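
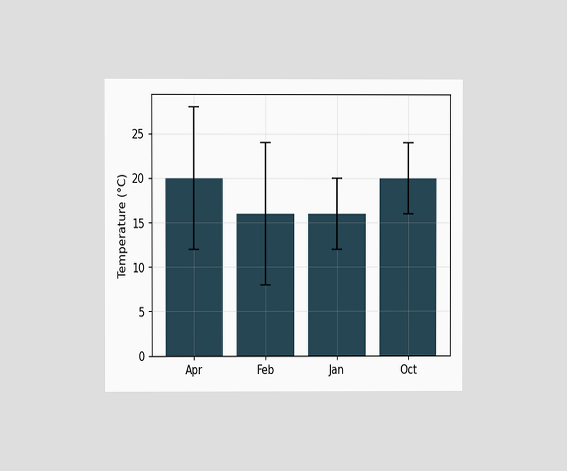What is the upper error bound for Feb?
The chart is viewed at a slight angle. The Feb bar's upper whisker reaches 24°C.

24°C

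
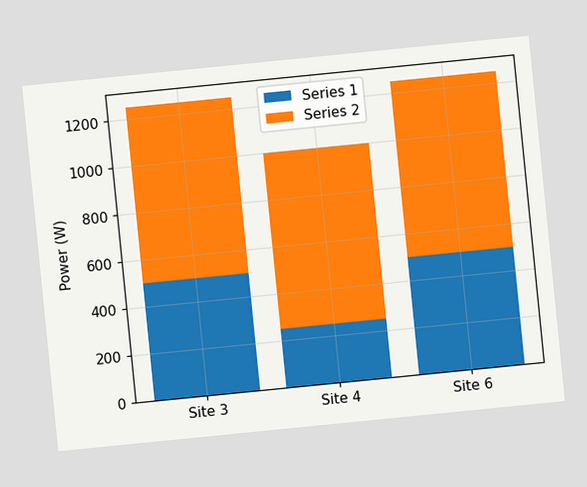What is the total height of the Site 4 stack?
1000W

The chart is tilted about 6° counter-clockwise. The Site 4 stack's top reaches 1000W on the y-axis.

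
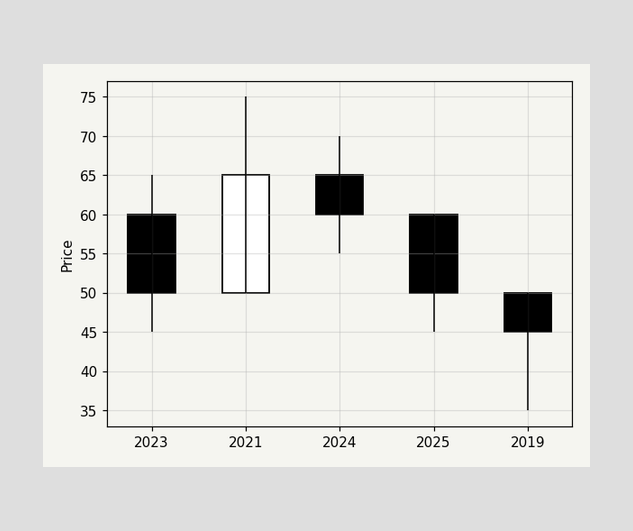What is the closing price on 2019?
45

The 2019 candle closes at 45.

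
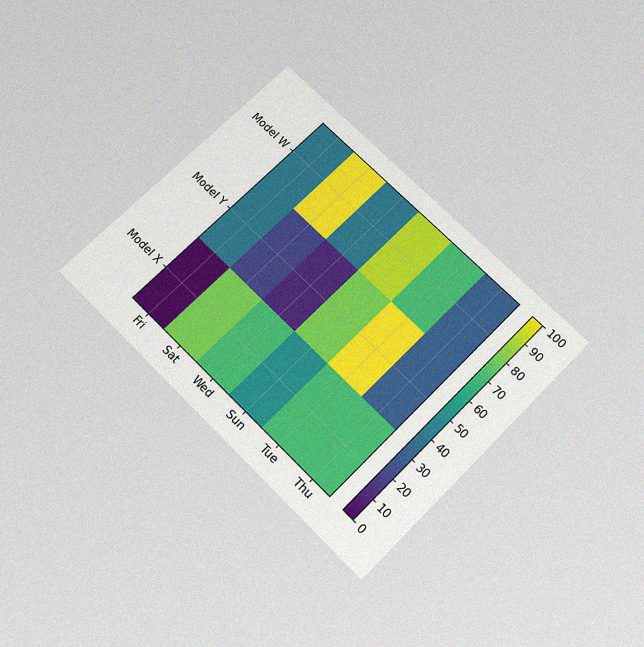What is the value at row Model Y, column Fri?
40

The chart is tilted about 45° clockwise and viewed slightly from below, with some photo noise. Matching cell (Model Y, Fri) against the colorbar gives 40.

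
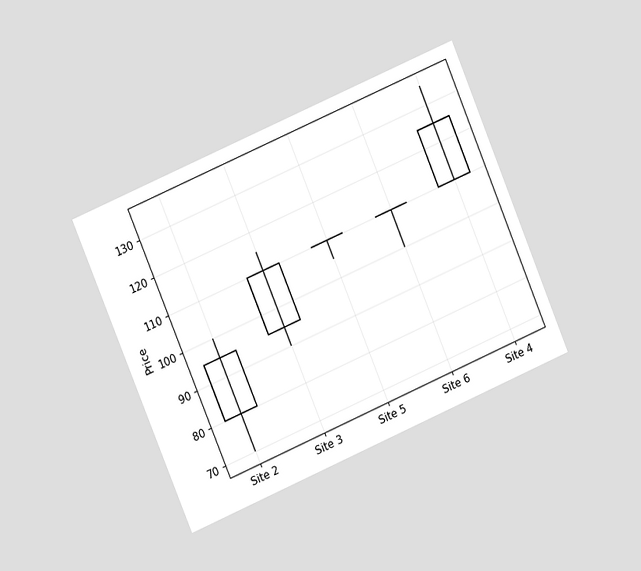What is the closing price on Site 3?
The chart is tilted about 23° counter-clockwise and viewed at a slight angle. The Site 3 candle closes at 110.

110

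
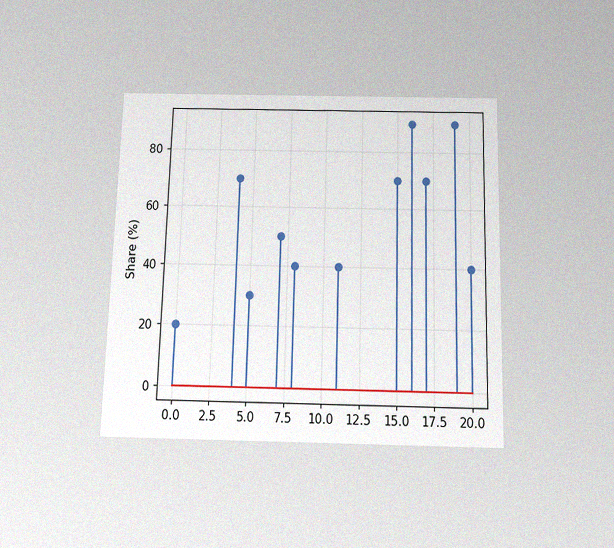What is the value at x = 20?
40%

The chart is viewed slightly from below, with some photo noise. The stem at x=20 reaches 40%.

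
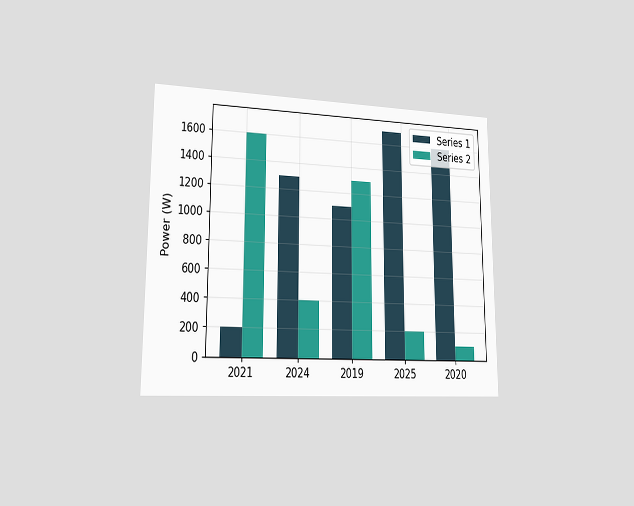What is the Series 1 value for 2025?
1700W

The chart is viewed slightly from the left. The Series 1 bar at 2025 reaches 1700W on the y-axis.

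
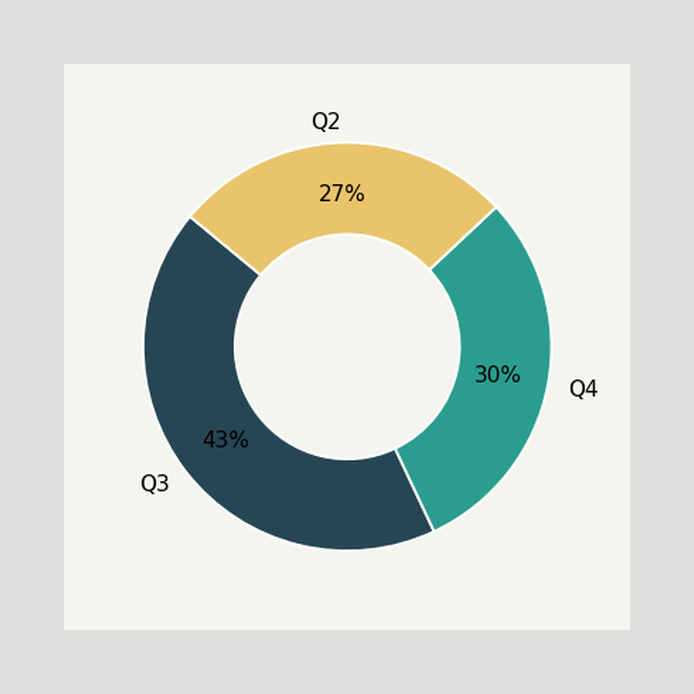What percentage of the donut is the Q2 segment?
27%

The Q2 segment takes up 27% of the ring.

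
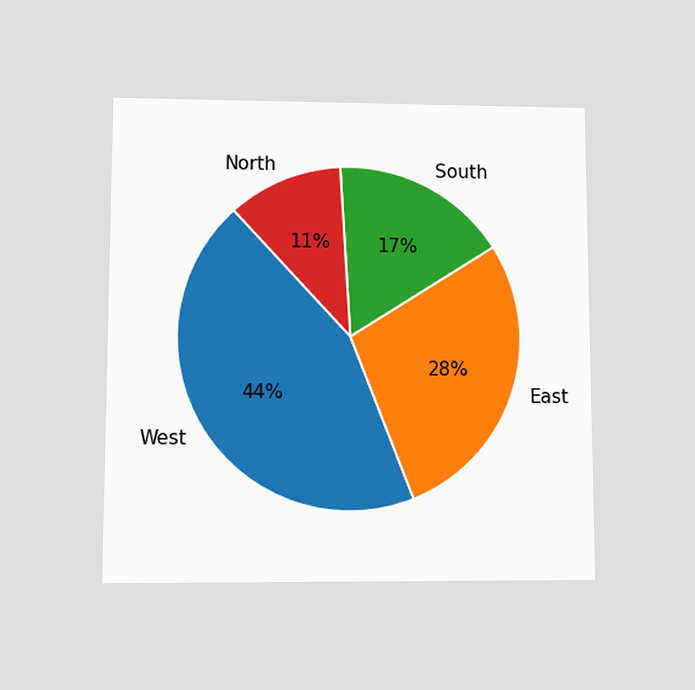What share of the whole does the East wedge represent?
The chart is viewed at a slight angle. The East slice takes up 28% of the pie.

28%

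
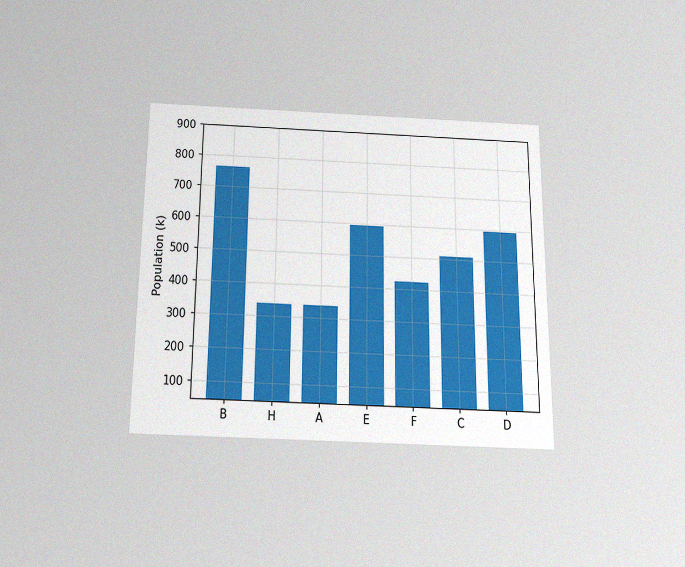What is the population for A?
340k

The chart is viewed slightly from below, with some photo noise. Reading along the chart's y-axis, the A bar reaches 340k.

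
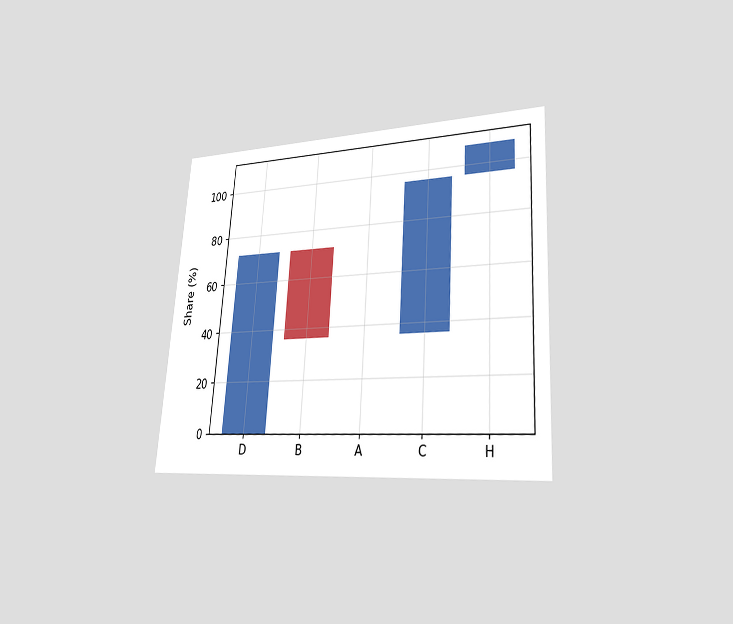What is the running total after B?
The chart is tilted about 4° clockwise and viewed at a slight angle. After B the running total reaches 36%.

36%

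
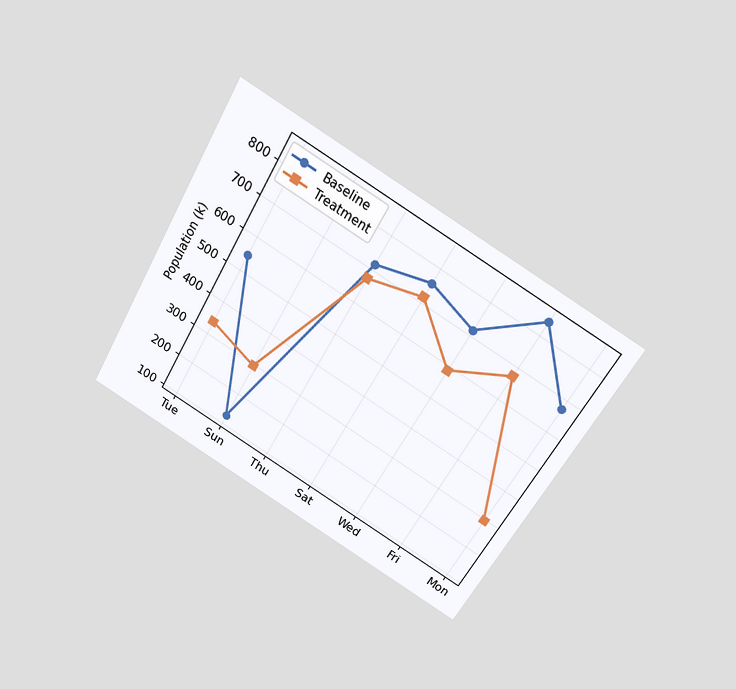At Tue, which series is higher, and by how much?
The chart is tilted about 30° clockwise and viewed slightly from above. At Tue, Baseline sits above the other line by 210k.

Baseline, by 210k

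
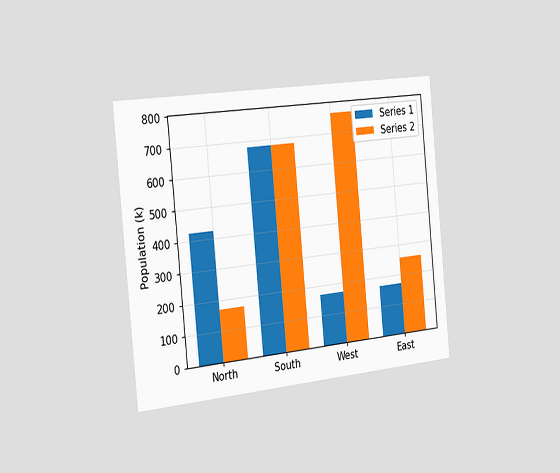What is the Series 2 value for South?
680k

The chart is tilted about 6° counter-clockwise and viewed slightly from the left. The Series 2 bar at South reaches 680k on the y-axis.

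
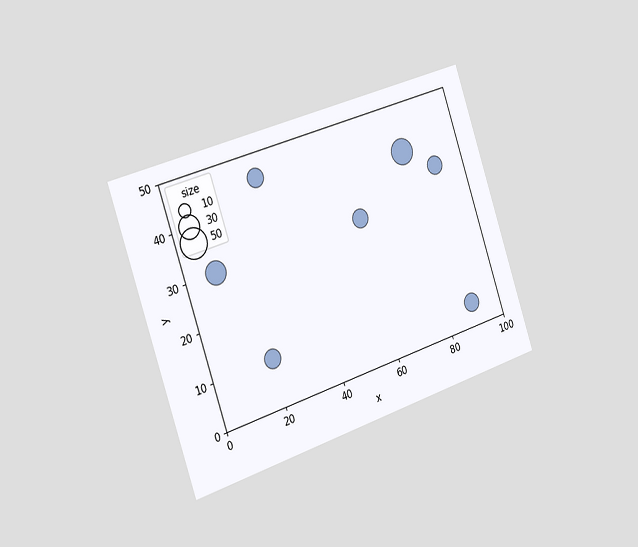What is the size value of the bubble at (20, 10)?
The chart is tilted about 19° counter-clockwise and viewed slightly from the left. Matching the bubble at (20, 10) against the size legend gives 20.

20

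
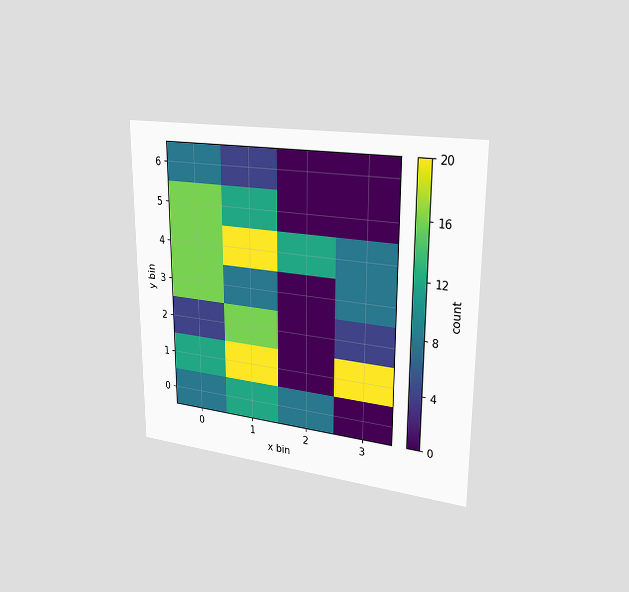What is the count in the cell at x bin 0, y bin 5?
The chart is viewed slightly from the right. Matching the cell (0, 5) against the colorbar gives 16.

16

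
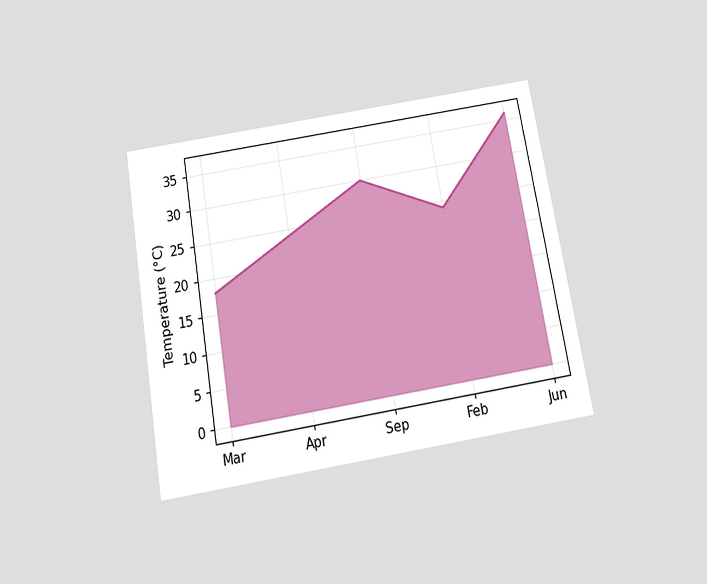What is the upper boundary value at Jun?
36°C

The chart is tilted about 10° counter-clockwise and viewed slightly from below. At Jun the upper boundary is at 36°C.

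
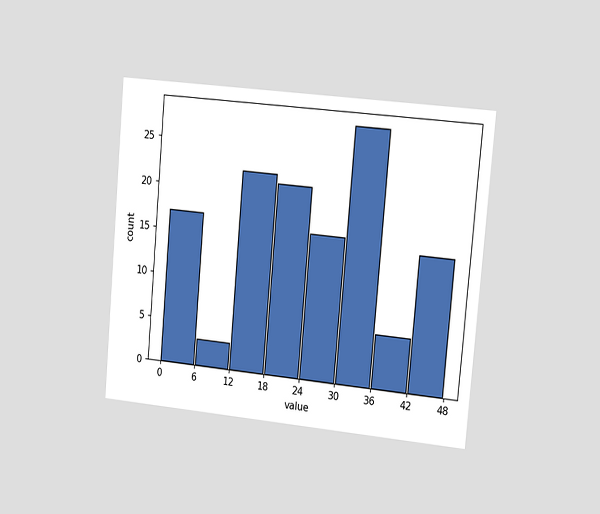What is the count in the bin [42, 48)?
15

The chart is tilted about 5° clockwise and viewed slightly from the right. The [42, 48) bin has height 15.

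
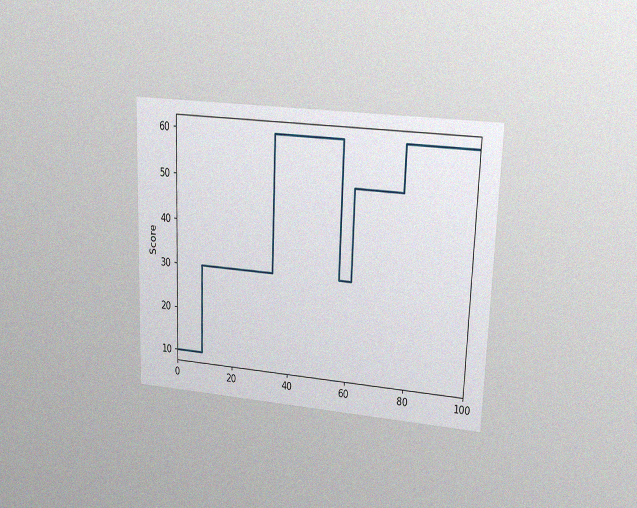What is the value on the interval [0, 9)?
10

The chart is tilted about 2° clockwise and viewed at a slight angle, with some photo noise. On [0, 9) the step sits at 10.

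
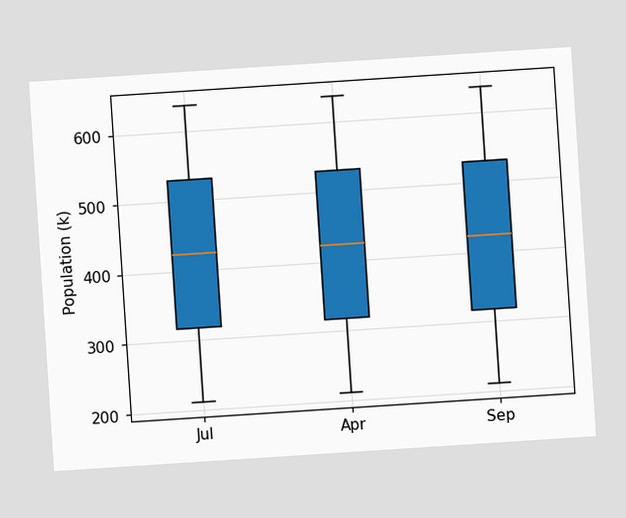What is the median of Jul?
424k

The chart is tilted about 4° counter-clockwise. The median line in the Jul box sits at 424k.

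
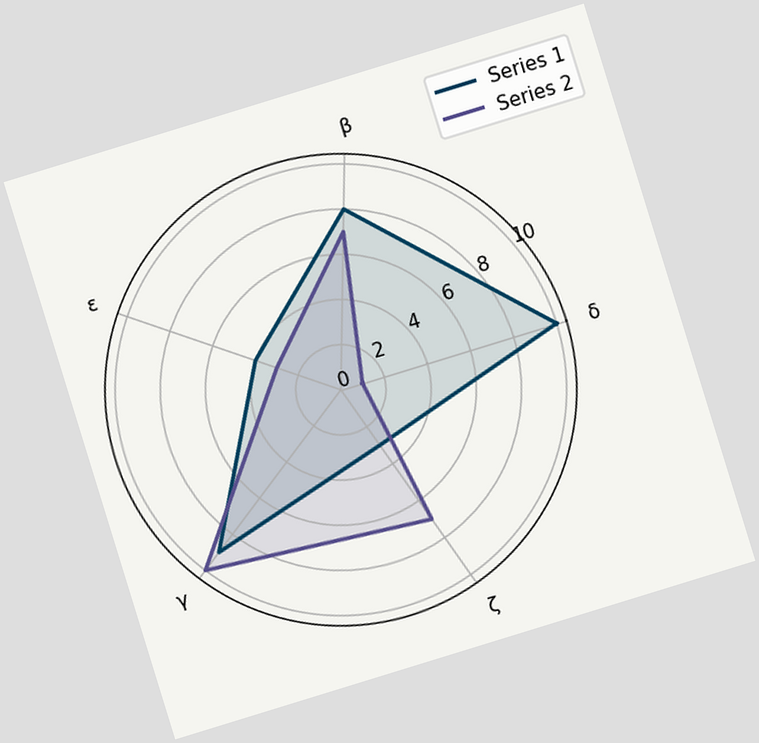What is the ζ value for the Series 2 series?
The chart is tilted about 17° counter-clockwise. On the ζ axis, Series 2 reaches 7.

7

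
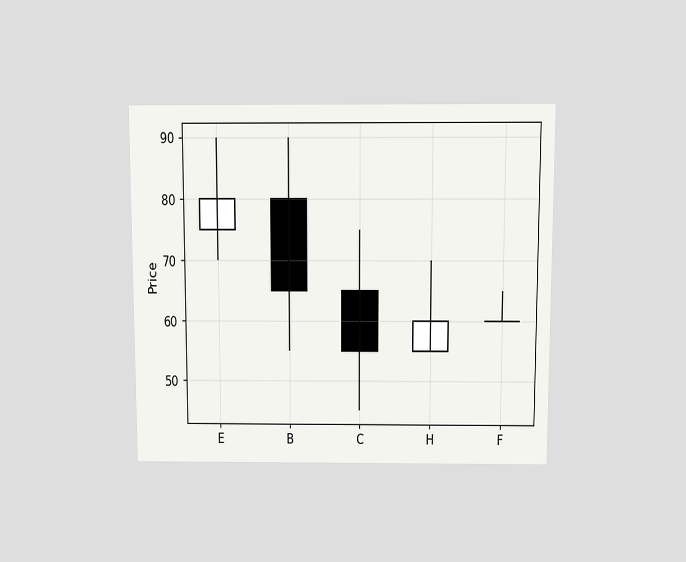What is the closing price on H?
60

The chart is viewed slightly from above. The H candle closes at 60.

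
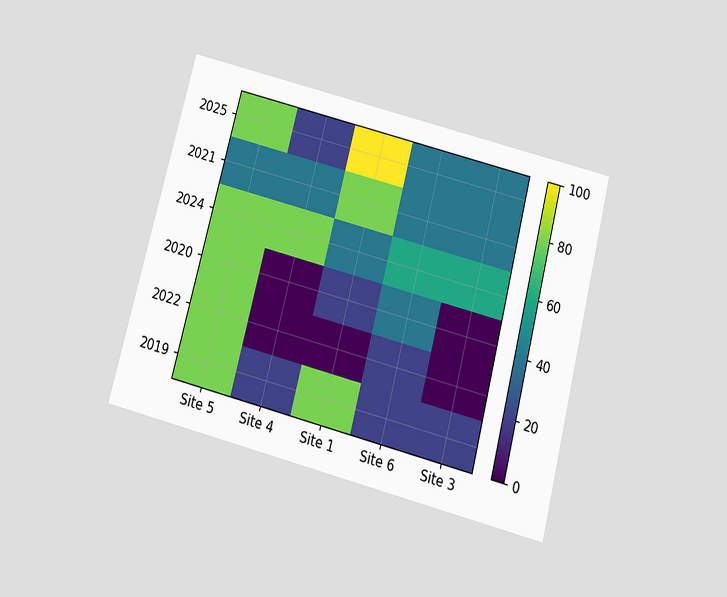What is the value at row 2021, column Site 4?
The chart is tilted about 15° clockwise and viewed slightly from below. Matching cell (2021, Site 4) against the colorbar gives 40.

40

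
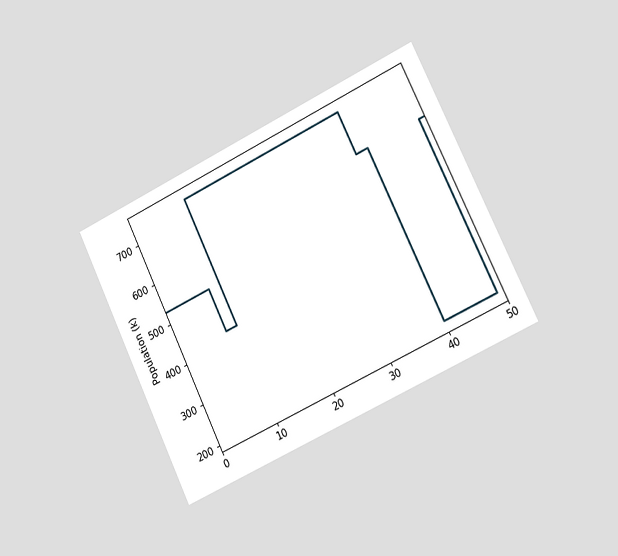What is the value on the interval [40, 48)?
The chart is tilted about 26° counter-clockwise and viewed slightly from the right. On [40, 48) the step sits at 212k.

212k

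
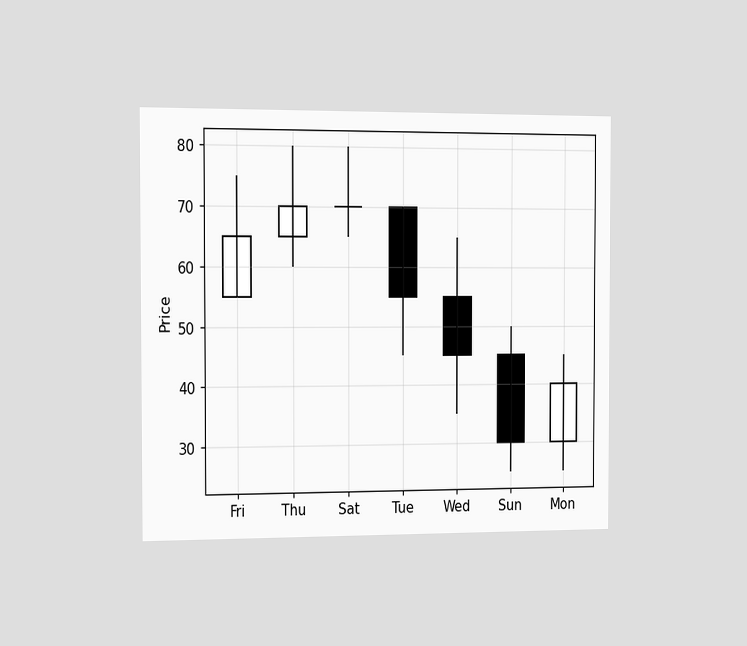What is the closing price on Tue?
The chart is viewed slightly from the left. The Tue candle closes at 55.

55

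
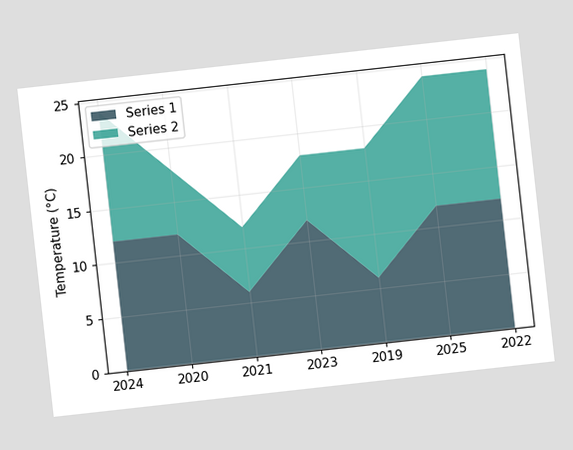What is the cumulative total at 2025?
24°C

The chart is tilted about 6° counter-clockwise. The stacked total at 2025 reaches 24°C.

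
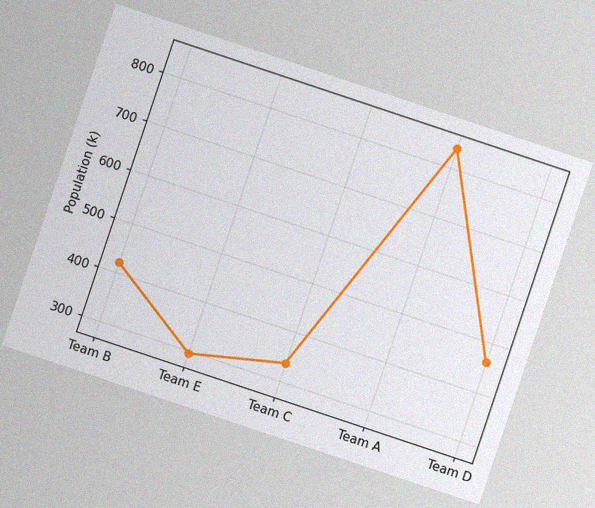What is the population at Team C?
336k

The chart is tilted about 18° clockwise, with some photo noise. At Team C, the line is at 336k.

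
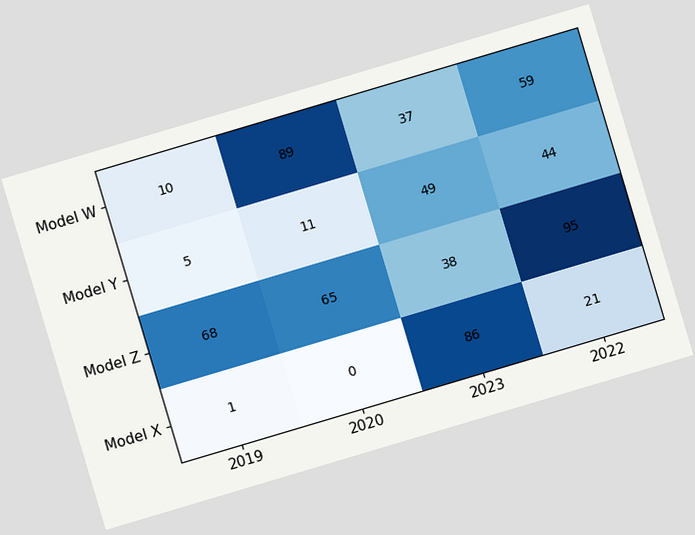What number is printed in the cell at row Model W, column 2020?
The chart is tilted about 17° counter-clockwise. The (Model W, 2020) cell reads 89.

89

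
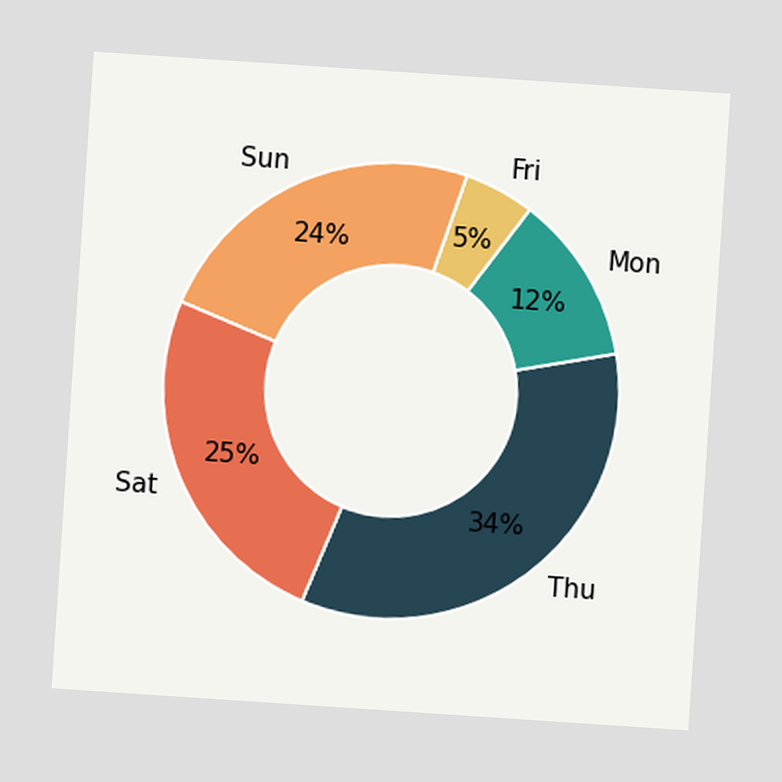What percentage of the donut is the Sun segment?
24%

The chart is tilted about 4° clockwise. The Sun segment takes up 24% of the ring.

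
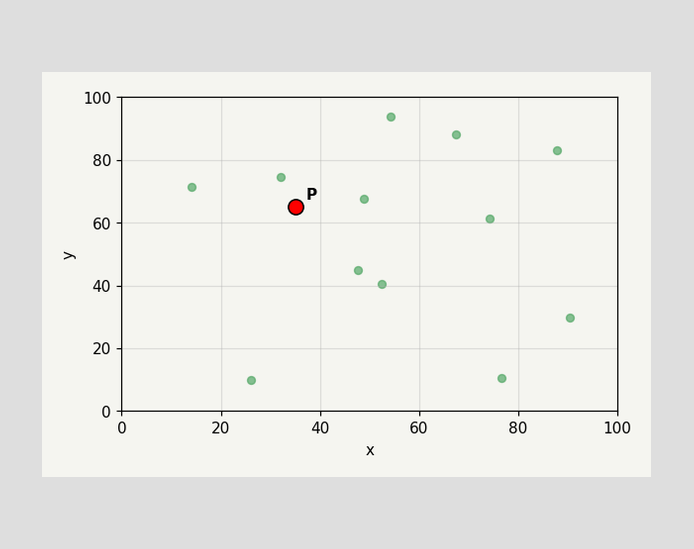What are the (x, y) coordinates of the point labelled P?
Following the gridlines from P to each axis, P sits at (35, 65).

(35, 65)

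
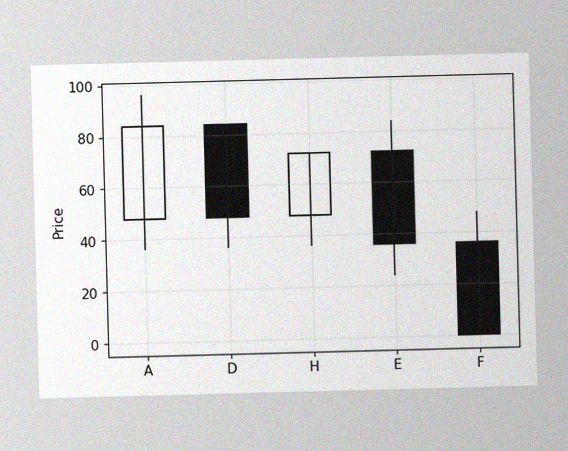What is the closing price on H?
72

The image has some photo noise and uneven lighting. The H candle closes at 72.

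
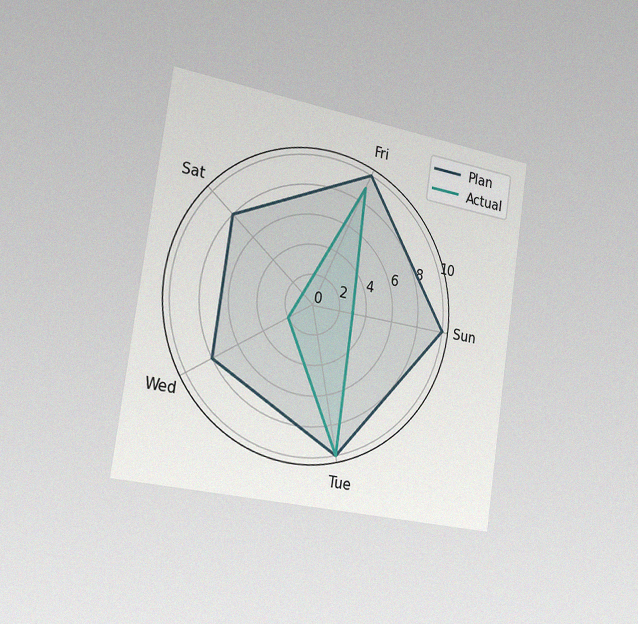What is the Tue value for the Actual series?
10

The chart is tilted about 8° clockwise and viewed slightly from the left, with some photo noise. On the Tue axis, Actual reaches 10.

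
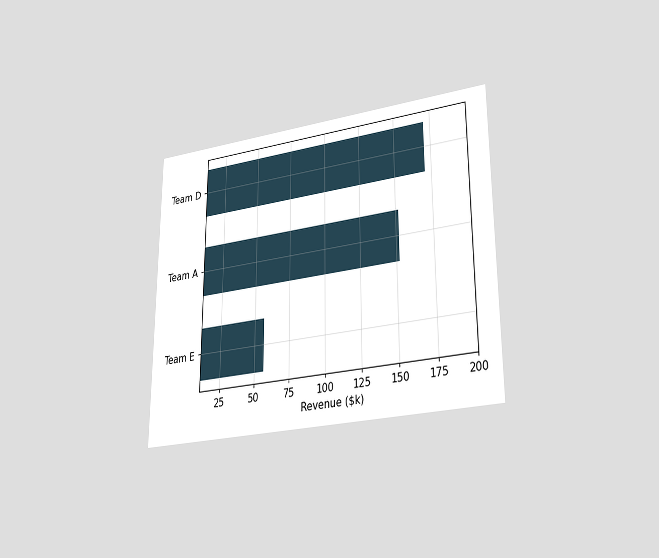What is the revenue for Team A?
The chart is viewed at a slight angle. Reading along the chart's x-axis, the Team A bar reaches $152k.

$152k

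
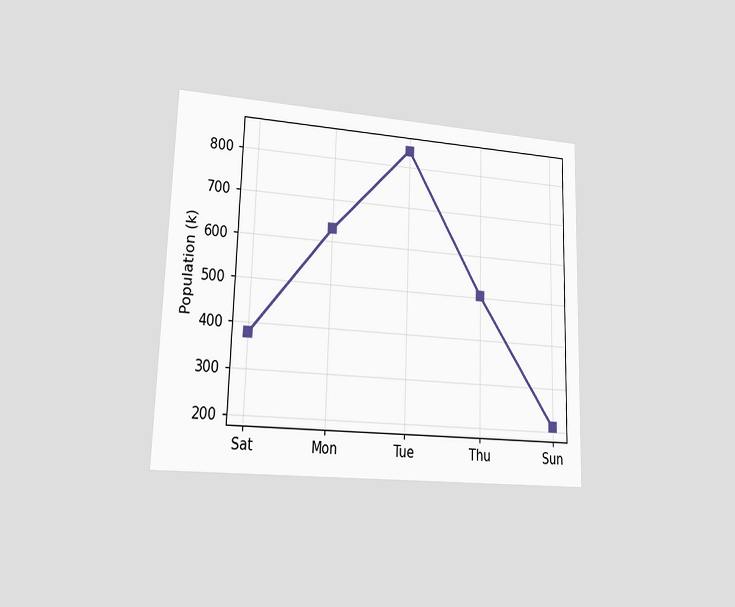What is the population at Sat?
378k

The chart is viewed at a slight angle. At Sat, the line is at 378k.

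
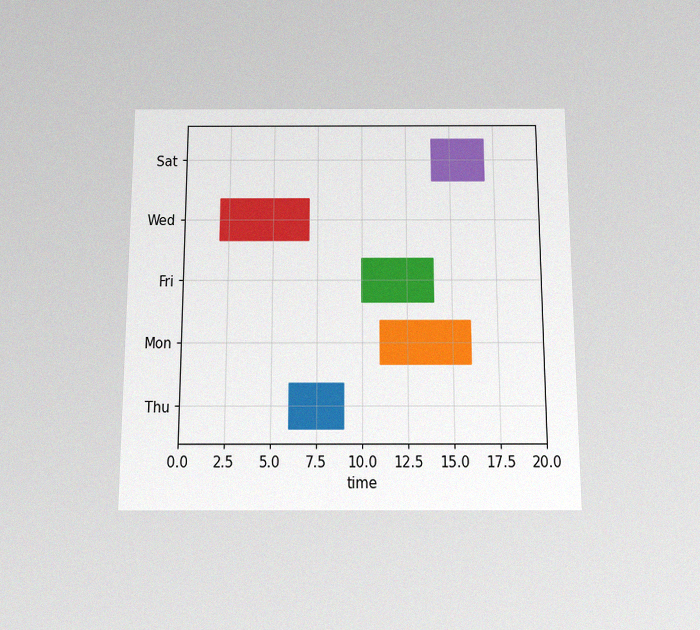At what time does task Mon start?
The chart is viewed slightly from below, with some photo noise. The Mon bar begins at t=11.

11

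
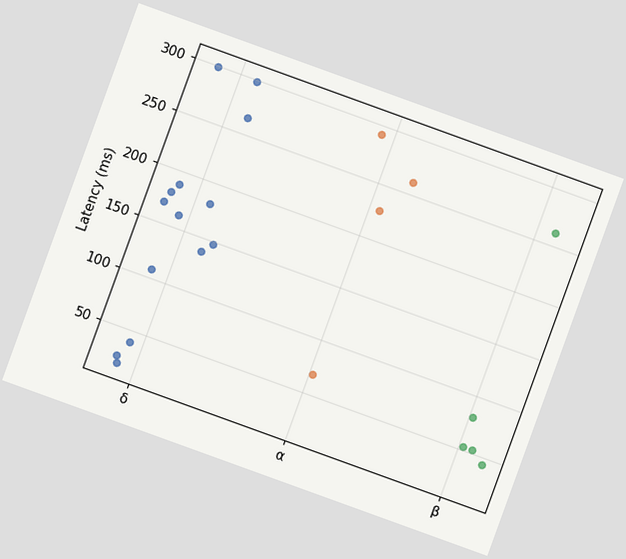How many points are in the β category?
The chart is tilted about 20° clockwise. Counting the markers in the β column gives 5.

5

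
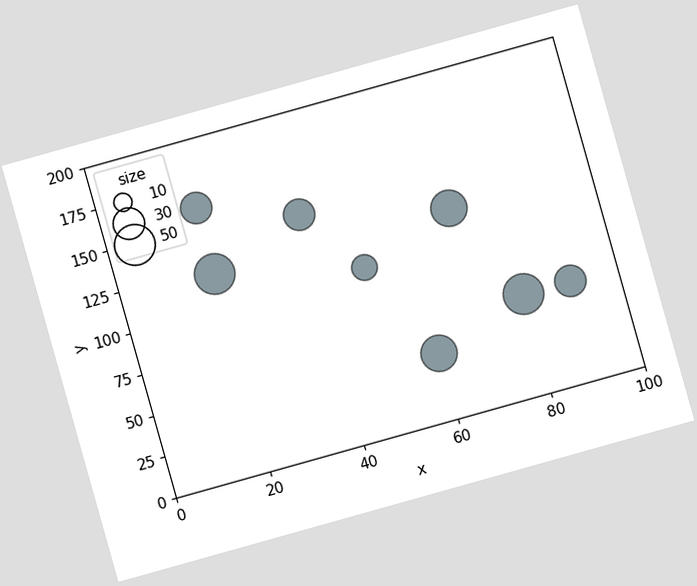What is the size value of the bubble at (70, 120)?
40

The chart is tilted about 16° counter-clockwise. Matching the bubble at (70, 120) against the size legend gives 40.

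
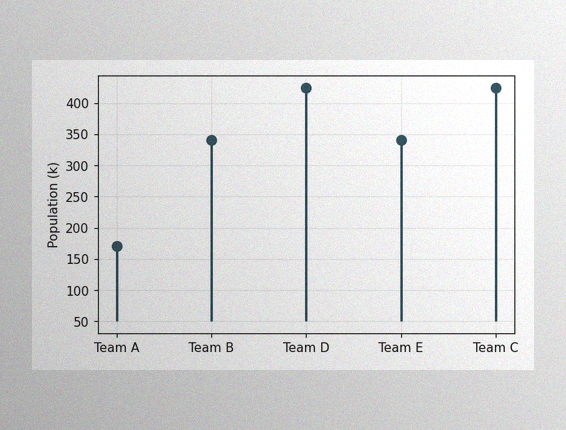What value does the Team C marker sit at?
The image has some photo noise and uneven lighting. The Team C marker sits at 425k.

425k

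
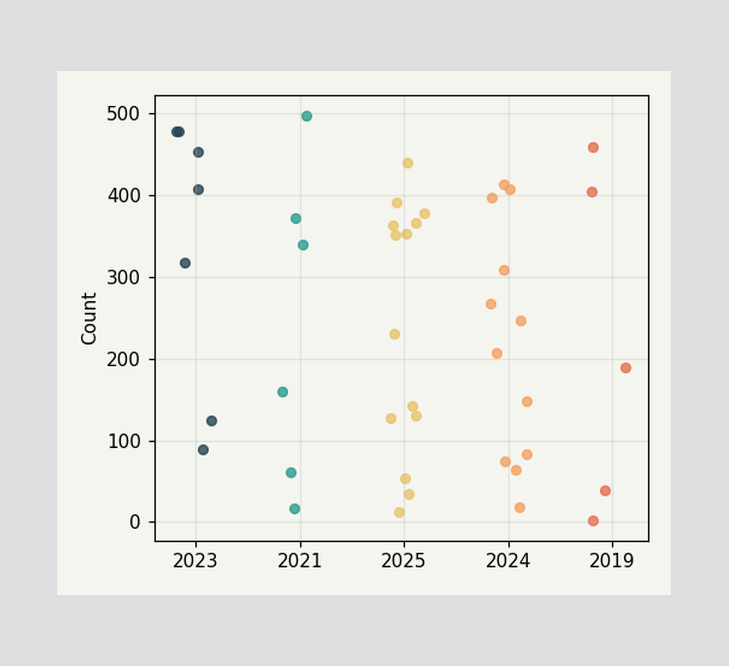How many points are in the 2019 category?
5

Counting the markers in the 2019 column gives 5.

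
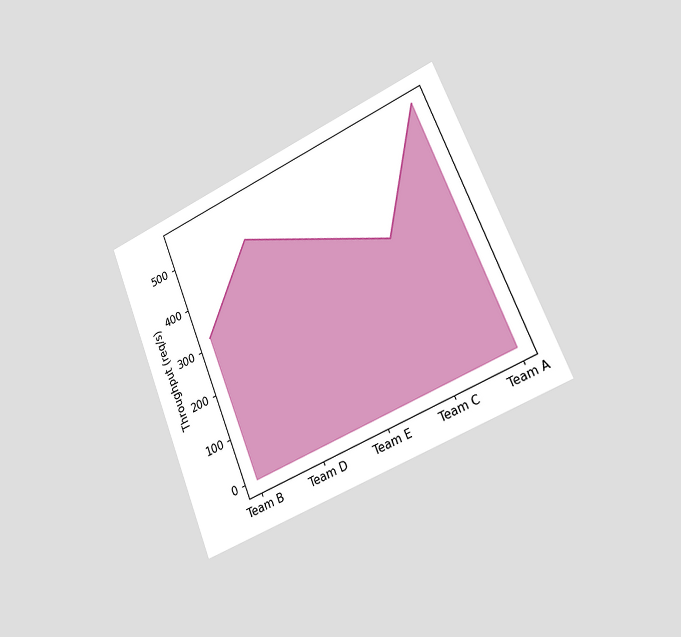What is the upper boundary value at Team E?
400req/s

The chart is tilted about 22° counter-clockwise and viewed slightly from the right. At Team E the upper boundary is at 400req/s.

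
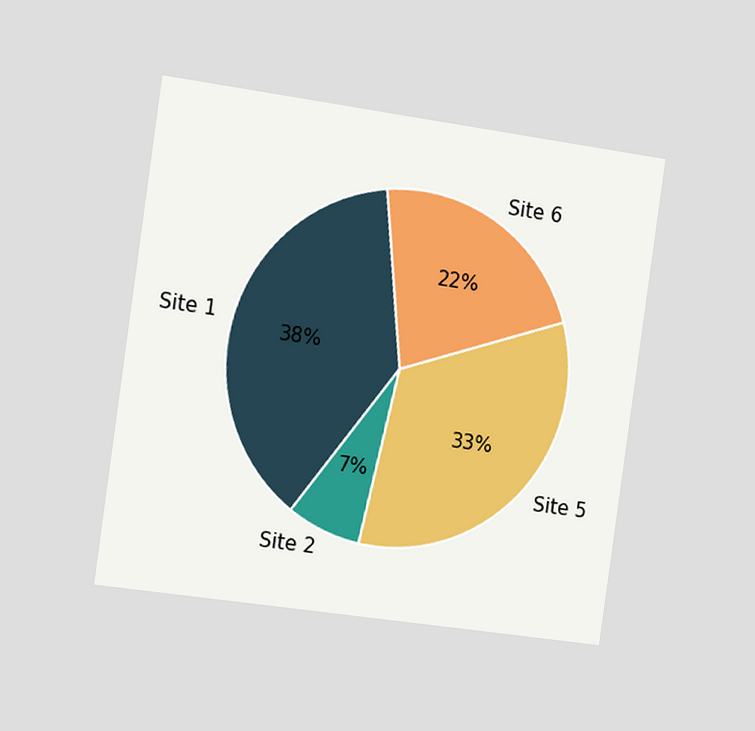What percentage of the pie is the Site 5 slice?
The chart is tilted about 8° clockwise and viewed slightly from the left. The Site 5 slice takes up 33% of the pie.

33%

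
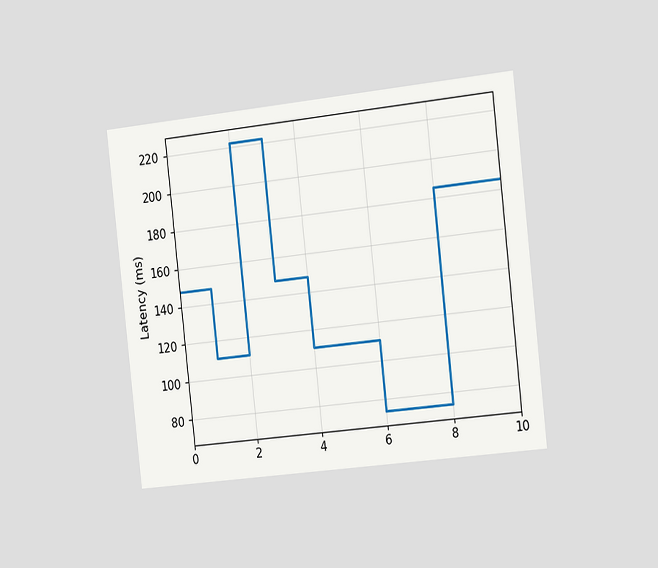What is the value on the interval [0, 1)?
The chart is tilted about 6° counter-clockwise and viewed slightly from the right. On [0, 1) the step sits at 148ms.

148ms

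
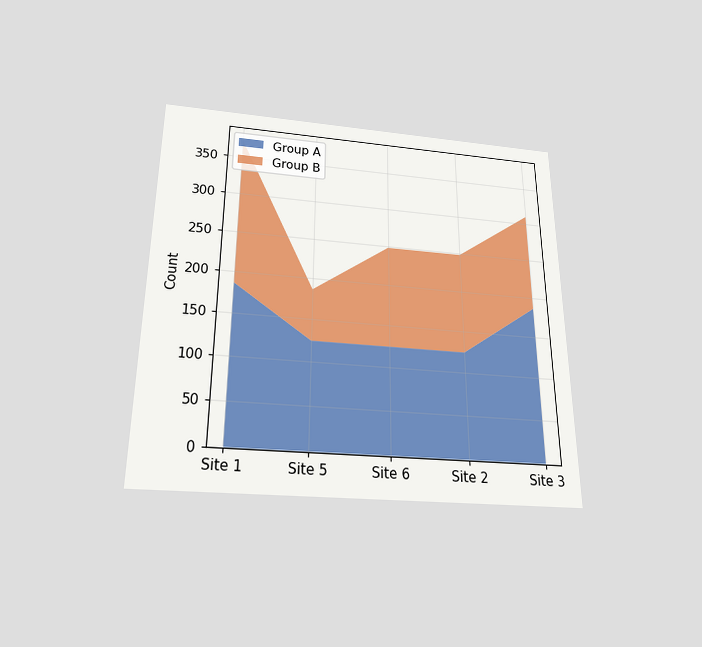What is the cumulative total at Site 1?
The chart is viewed slightly from below. The stacked total at Site 1 reaches 372.

372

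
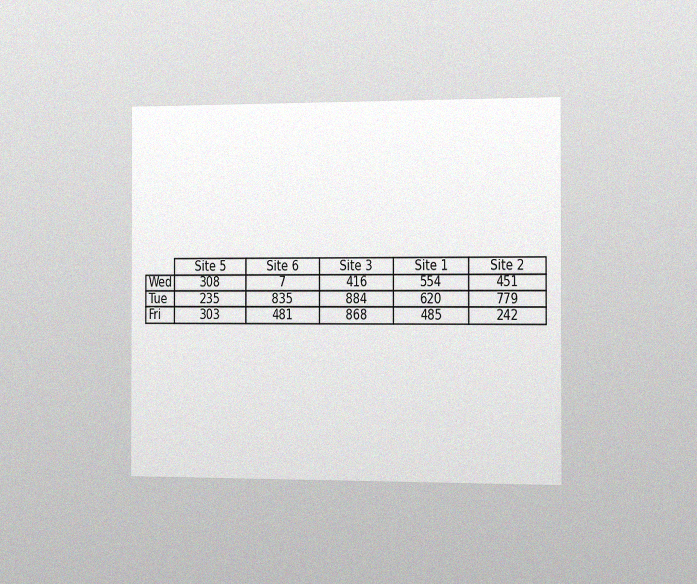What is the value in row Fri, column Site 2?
The chart is viewed slightly from the right, with some photo noise. The (Fri, Site 2) cell reads 242.

242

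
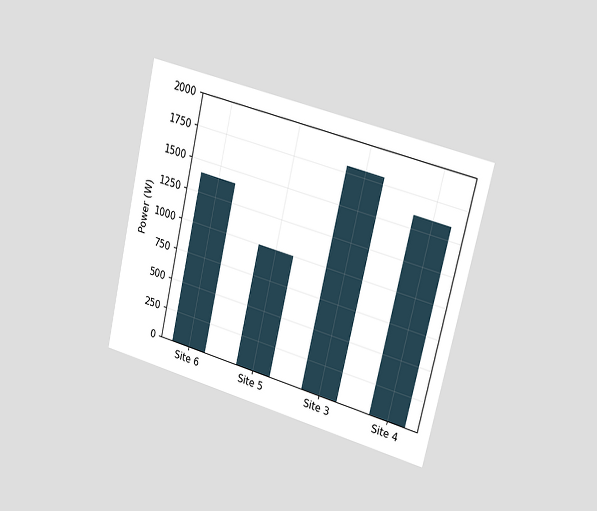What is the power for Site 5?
The chart is tilted about 13° clockwise and viewed slightly from the right. Reading along the chart's y-axis, the Site 5 bar reaches 1000W.

1000W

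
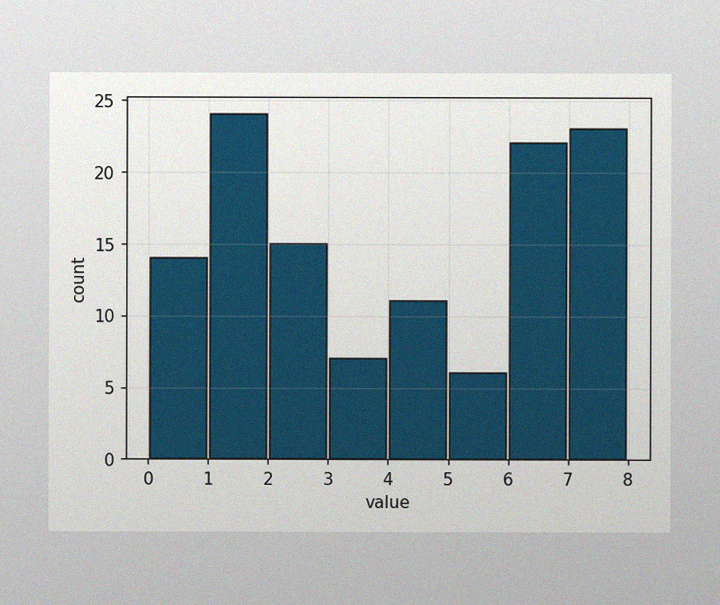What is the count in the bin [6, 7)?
22

The image has some photo noise and uneven lighting. The [6, 7) bin has height 22.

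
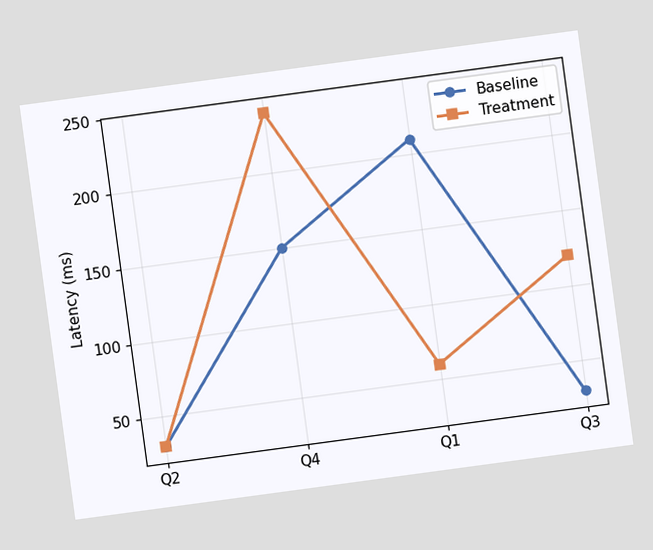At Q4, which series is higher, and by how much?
The chart is tilted about 8° counter-clockwise. At Q4, Treatment sits above the other line by 90ms.

Treatment, by 90ms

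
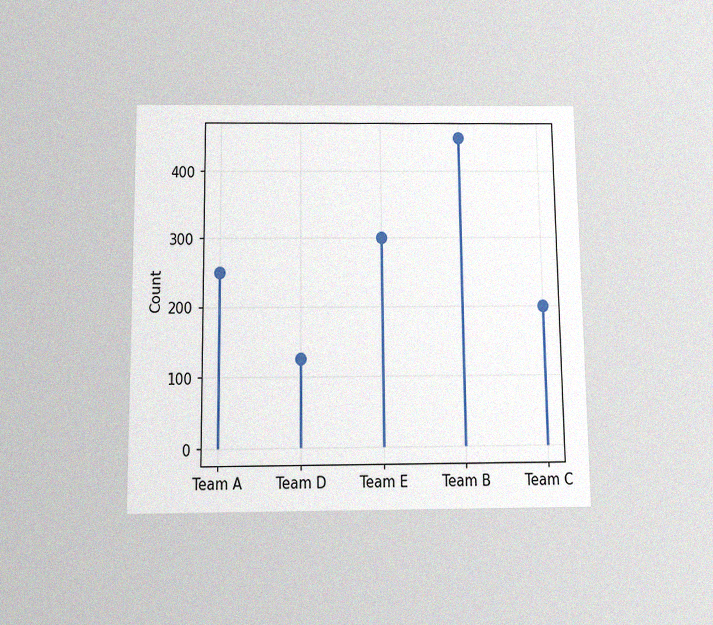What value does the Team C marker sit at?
The chart is viewed slightly from below, with some photo noise. The Team C marker sits at 200.

200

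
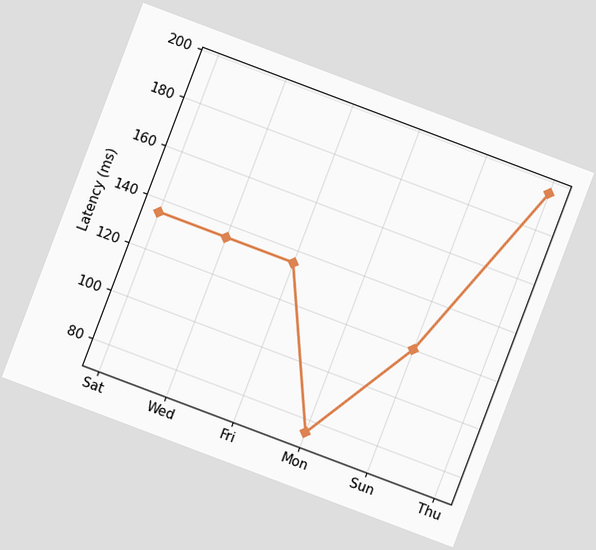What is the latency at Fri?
135ms

The chart is tilted about 21° clockwise. At Fri, the line is at 135ms.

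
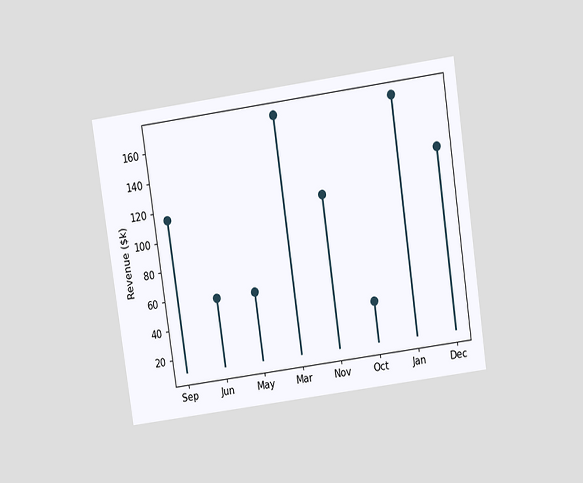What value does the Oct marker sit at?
The chart is tilted about 8° counter-clockwise and viewed slightly from above. The Oct marker sits at $38k.

$38k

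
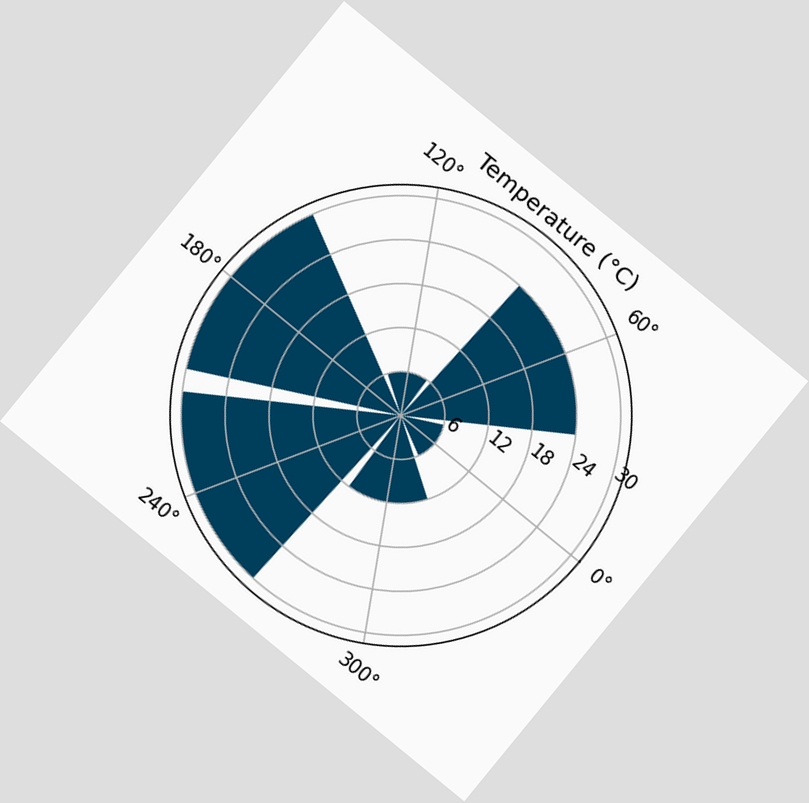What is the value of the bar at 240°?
The chart is tilted about 39° clockwise. The bar at 240° reaches 30°C on the radial axis.

30°C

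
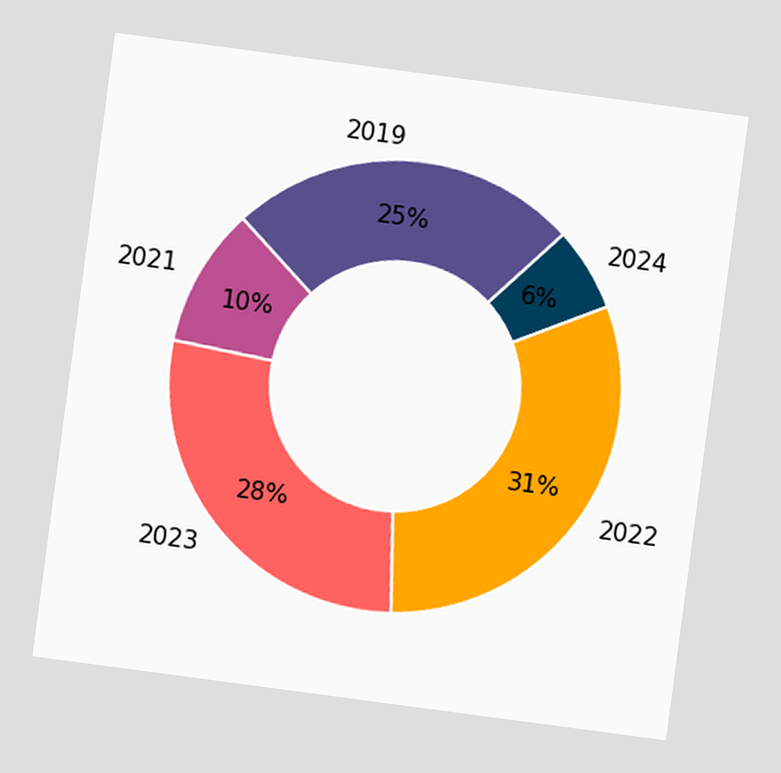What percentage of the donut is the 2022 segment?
31%

The chart is tilted about 8° clockwise. The 2022 segment takes up 31% of the ring.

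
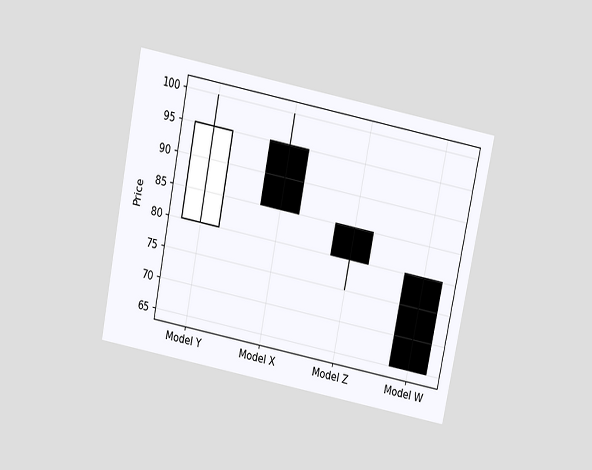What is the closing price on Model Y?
95

The chart is tilted about 11° clockwise and viewed slightly from above. The Model Y candle closes at 95.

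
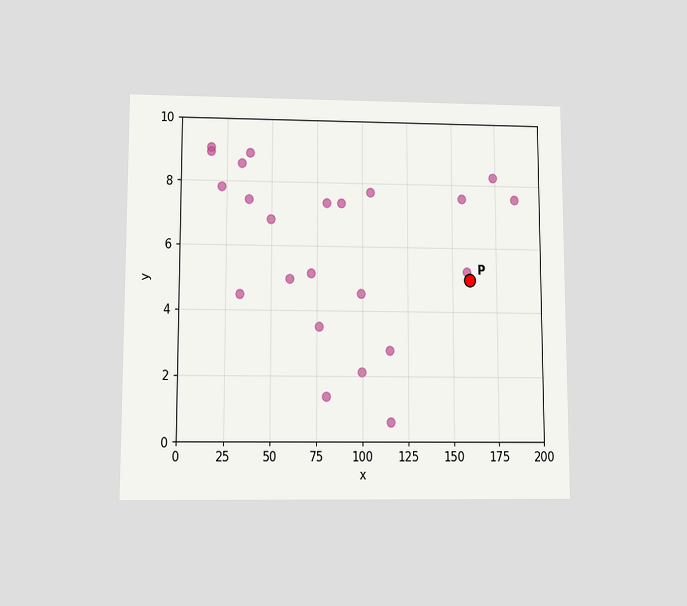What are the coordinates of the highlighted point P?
The chart is viewed slightly from below. Following the gridlines from P to each axis, P sits at (160, 5).

(160, 5)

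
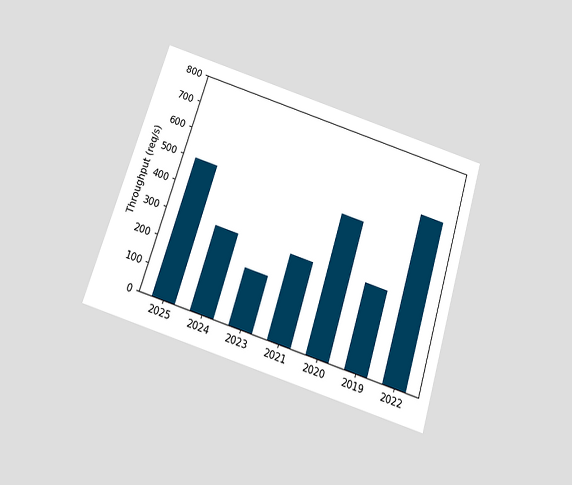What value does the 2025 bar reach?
The chart is tilted about 17° clockwise and viewed slightly from below. Reading along the chart's y-axis, the 2025 bar reaches 500req/s.

500req/s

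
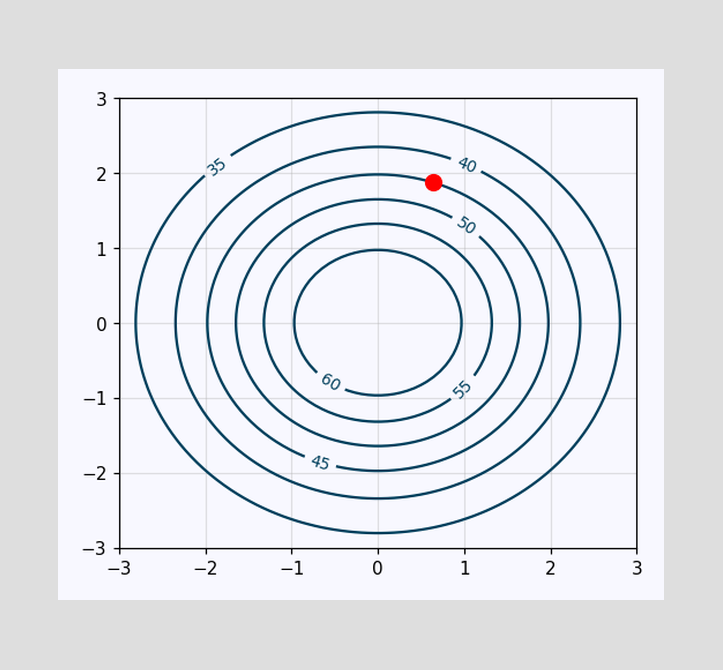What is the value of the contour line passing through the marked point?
The marked point sits on the contour labelled 45.

45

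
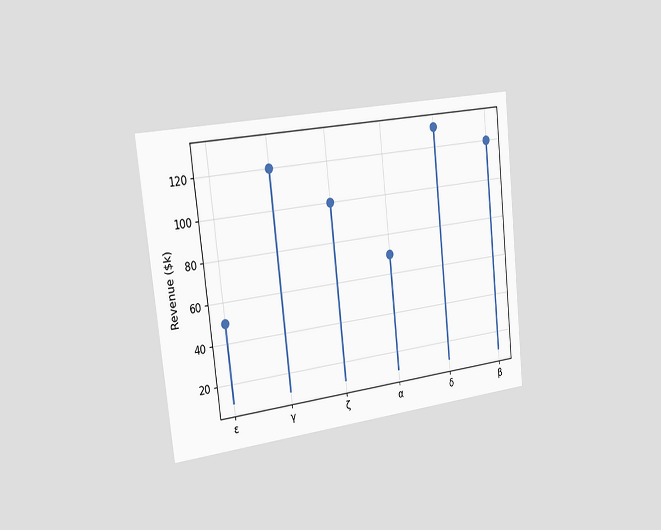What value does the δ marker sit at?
$130k

The chart is tilted about 6° counter-clockwise and viewed slightly from the left. The δ marker sits at $130k.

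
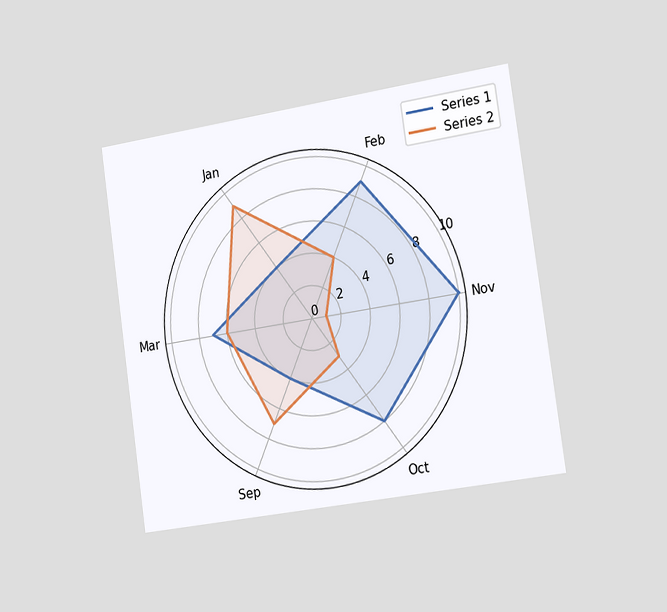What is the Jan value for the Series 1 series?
4

The chart is tilted about 8° counter-clockwise and viewed slightly from the right. On the Jan axis, Series 1 reaches 4.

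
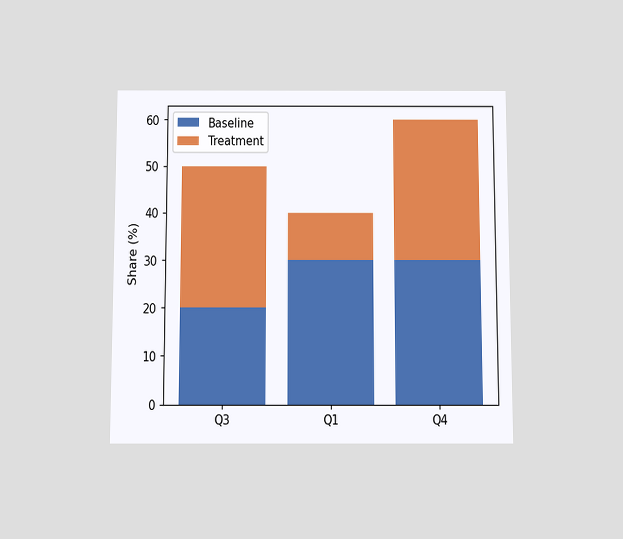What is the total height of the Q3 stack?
50%

The chart is viewed slightly from below. The Q3 stack's top reaches 50% on the y-axis.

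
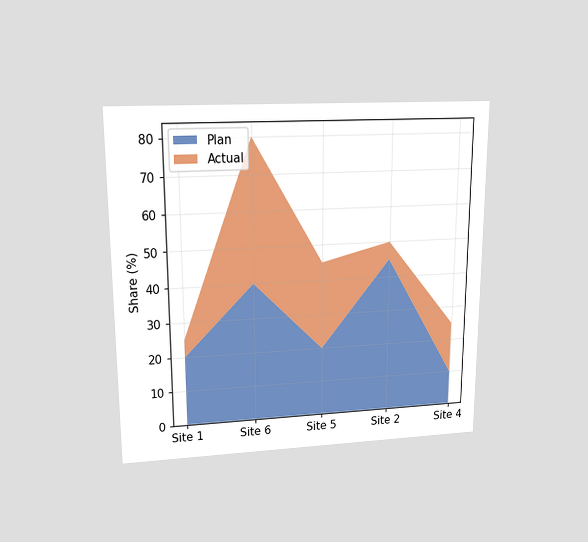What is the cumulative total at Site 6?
The chart is viewed slightly from above. The stacked total at Site 6 reaches 80%.

80%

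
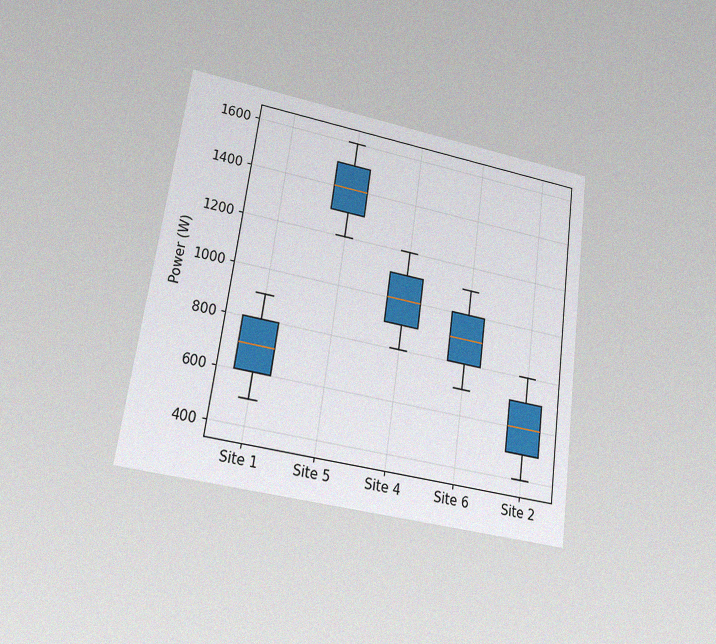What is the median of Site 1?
700W

The chart is tilted about 8° clockwise and viewed at a slight angle, with some photo noise. The median line in the Site 1 box sits at 700W.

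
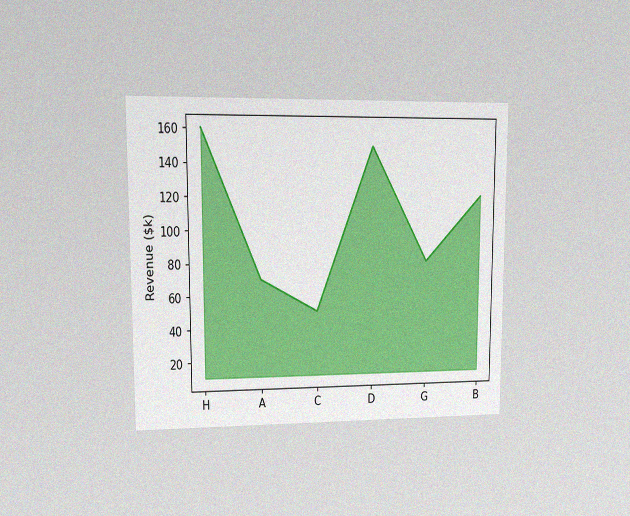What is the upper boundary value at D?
The chart is viewed at a slight angle, with some photo noise. At D the upper boundary is at $150k.

$150k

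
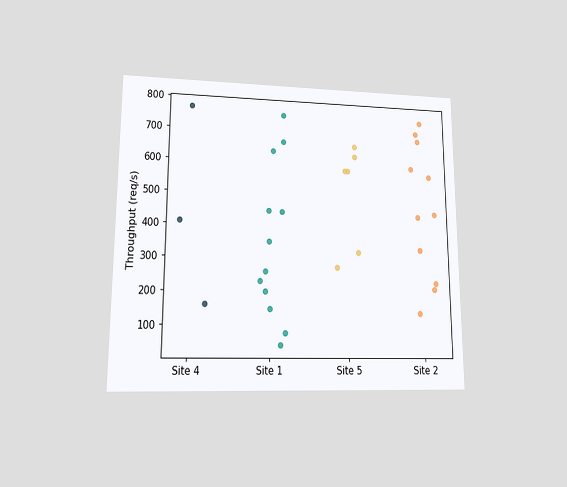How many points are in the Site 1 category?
The chart is viewed at a slight angle. Counting the markers in the Site 1 column gives 12.

12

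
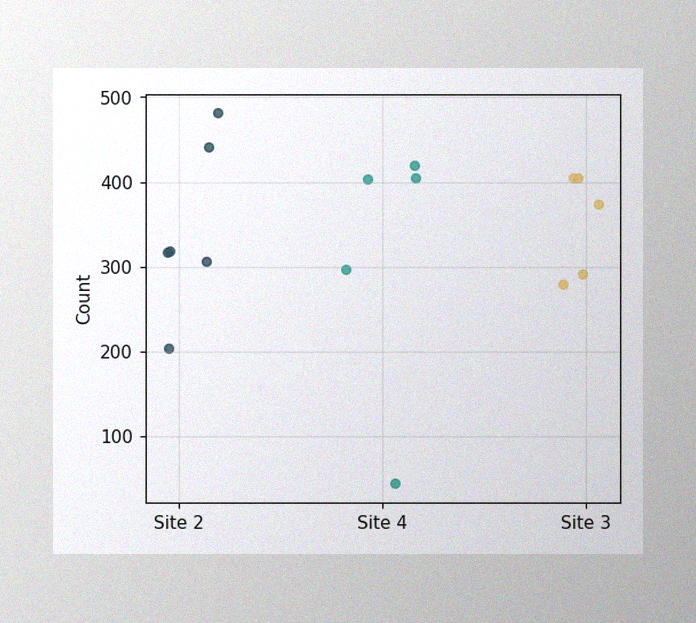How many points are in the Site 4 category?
The image has some photo noise and uneven lighting. Counting the markers in the Site 4 column gives 5.

5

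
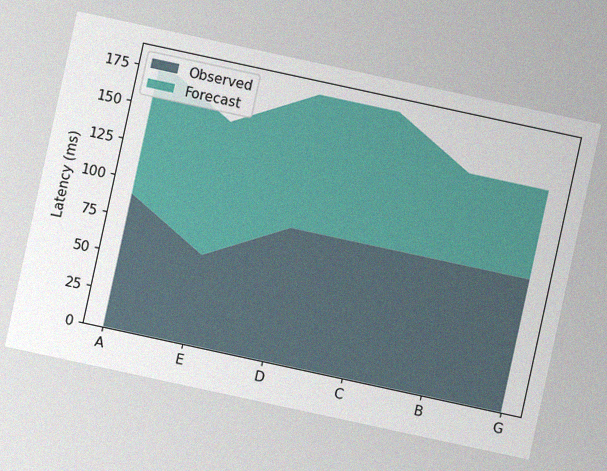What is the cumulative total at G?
150ms

The chart is tilted about 12° clockwise, with some photo noise. The stacked total at G reaches 150ms.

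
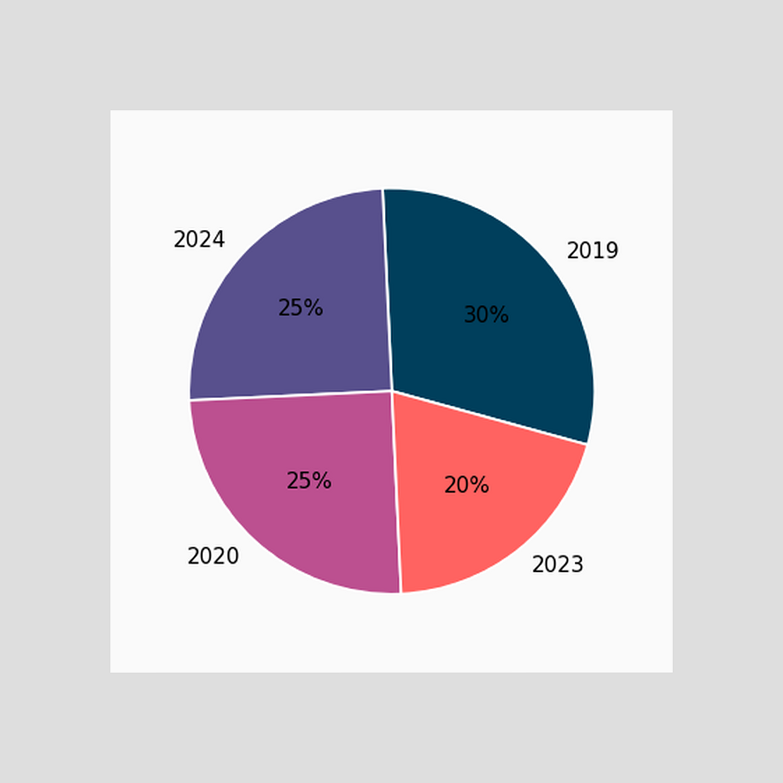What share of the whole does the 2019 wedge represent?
30%

The chart is viewed at a slight angle. The 2019 slice takes up 30% of the pie.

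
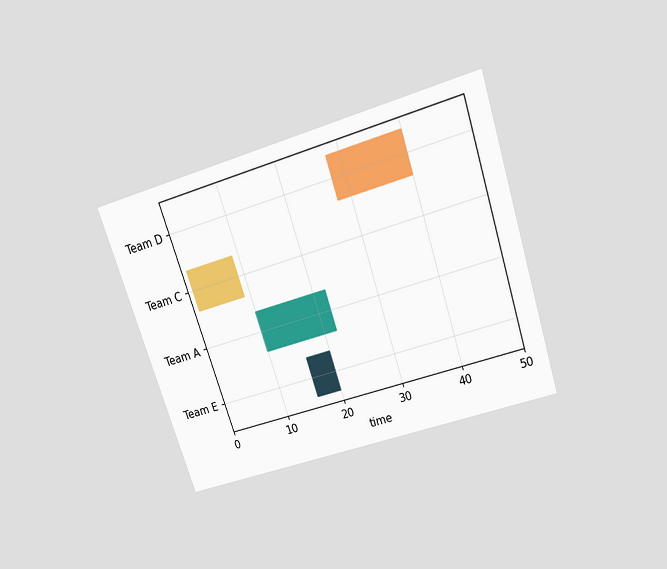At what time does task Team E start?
The chart is tilted about 18° counter-clockwise and viewed slightly from above. The Team E bar begins at t=16.

16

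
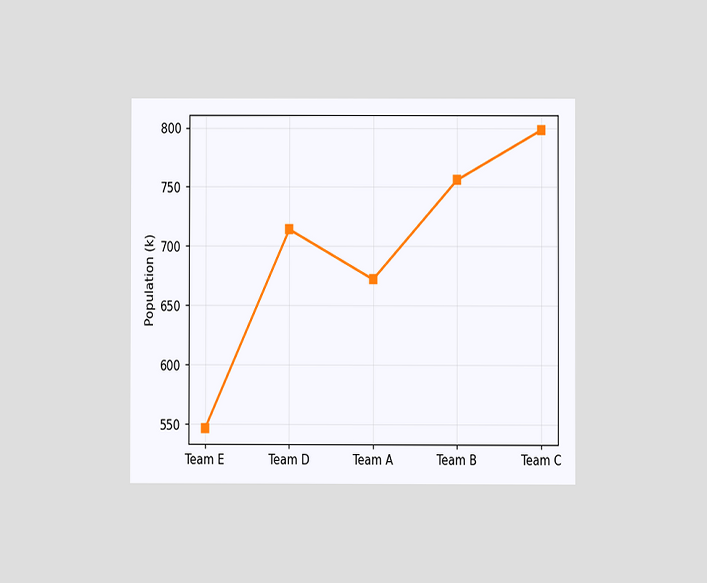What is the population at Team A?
672k

The chart is viewed at a slight angle. At Team A, the line is at 672k.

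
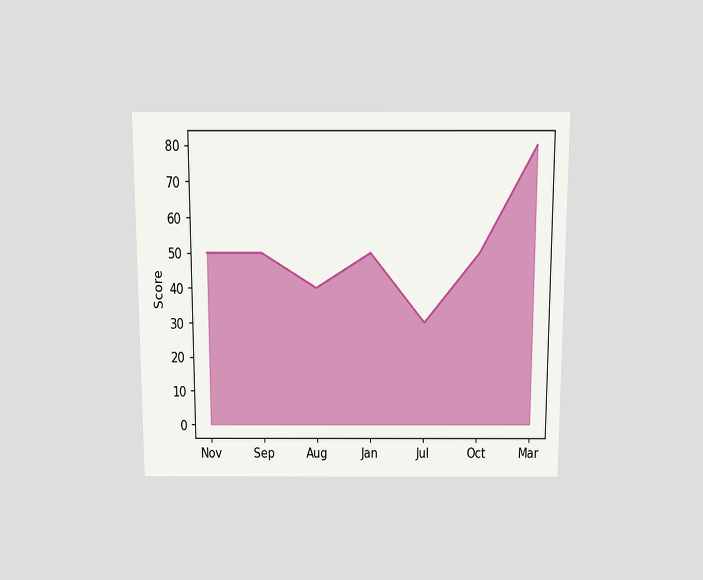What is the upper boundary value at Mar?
The chart is viewed slightly from above. At Mar the upper boundary is at 80.

80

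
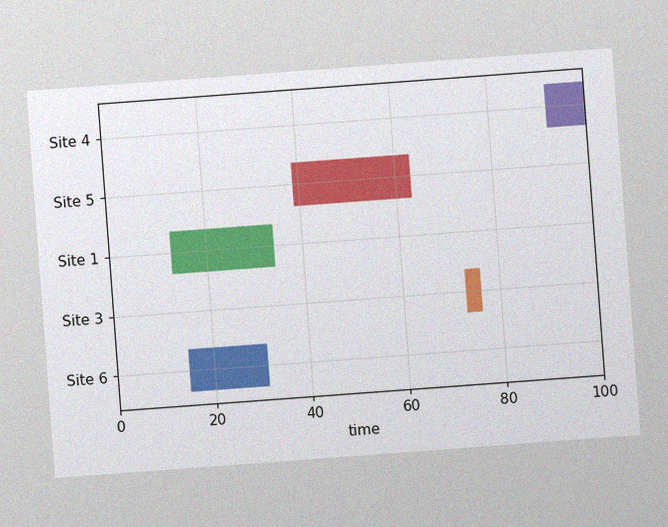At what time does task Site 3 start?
73

The chart is tilted about 4° counter-clockwise, with some photo noise. The Site 3 bar begins at t=73.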